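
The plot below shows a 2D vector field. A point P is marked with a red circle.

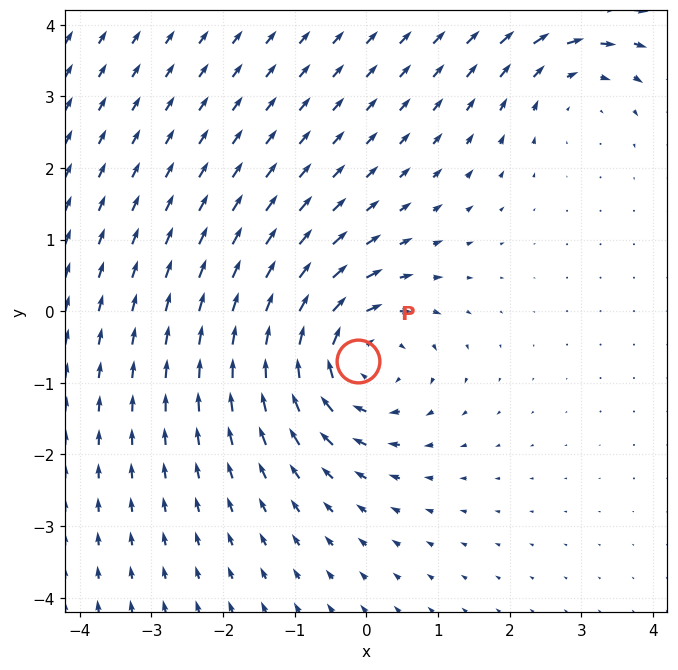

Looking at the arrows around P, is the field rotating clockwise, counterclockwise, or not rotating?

clockwise

Near P at (-0.1, -0.7) the arrows circulate clockwise. The curl (z-component) there is about -5; negative curl means clockwise rotation.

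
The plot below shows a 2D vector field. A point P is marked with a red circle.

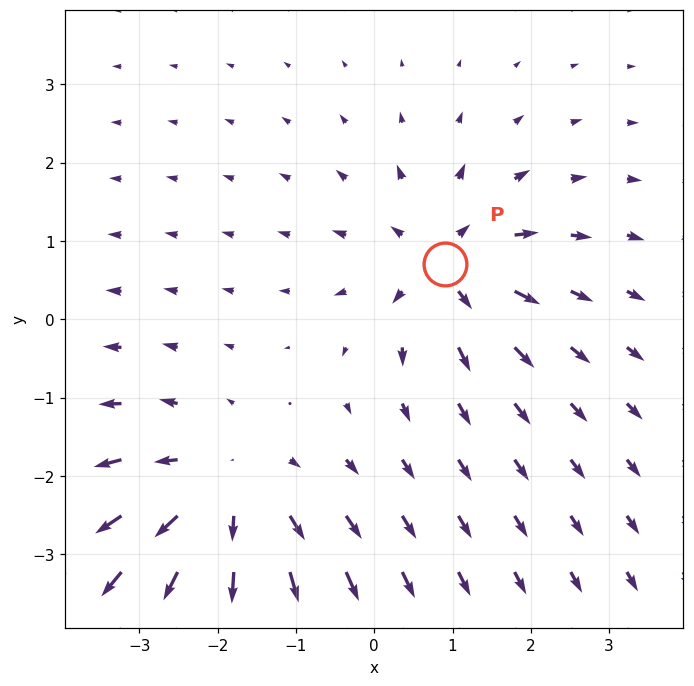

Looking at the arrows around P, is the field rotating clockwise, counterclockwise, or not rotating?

Near P at (0.9, 0.7) the arrows show no circulation. The curl there is ≈0.

not rotating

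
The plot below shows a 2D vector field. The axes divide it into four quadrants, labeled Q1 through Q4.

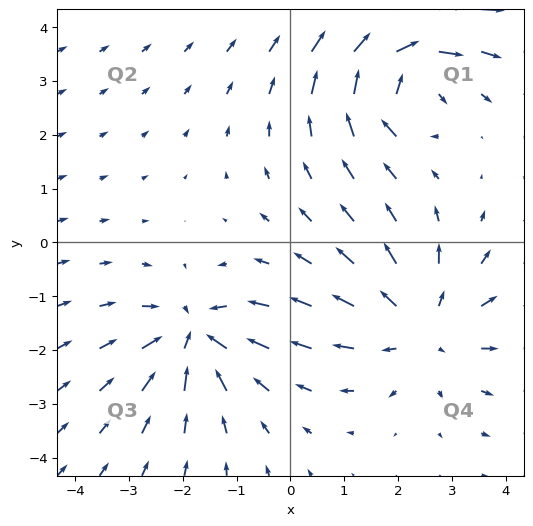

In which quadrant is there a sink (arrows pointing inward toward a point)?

The sink sits at approximately (-1.8, -1.7), which lies in quadrant Q3. The divergence there is about -4, negative as expected for a sink.

Q3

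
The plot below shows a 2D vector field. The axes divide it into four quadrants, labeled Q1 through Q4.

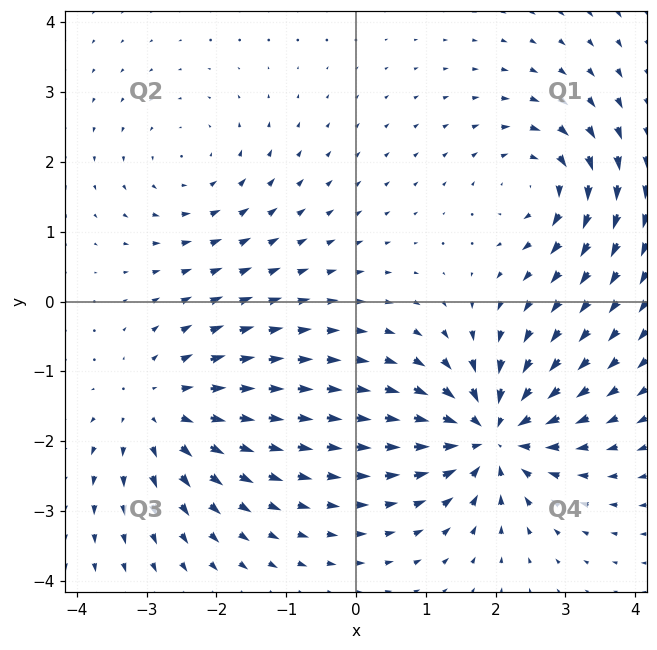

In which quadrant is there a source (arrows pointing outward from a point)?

The source sits at approximately (-2.8, -1.6), which lies in quadrant Q3. The divergence there is about +4, positive as expected for a source.

Q3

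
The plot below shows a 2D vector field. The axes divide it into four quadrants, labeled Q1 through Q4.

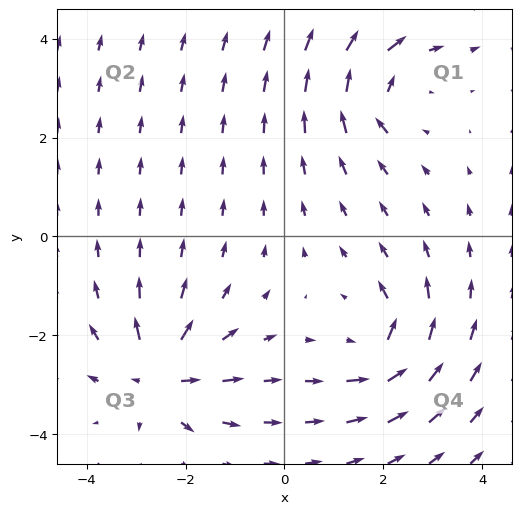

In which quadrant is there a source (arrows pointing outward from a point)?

The source sits at approximately (-2.5, -2.8), which lies in quadrant Q3. The divergence there is about +4, positive as expected for a source.

Q3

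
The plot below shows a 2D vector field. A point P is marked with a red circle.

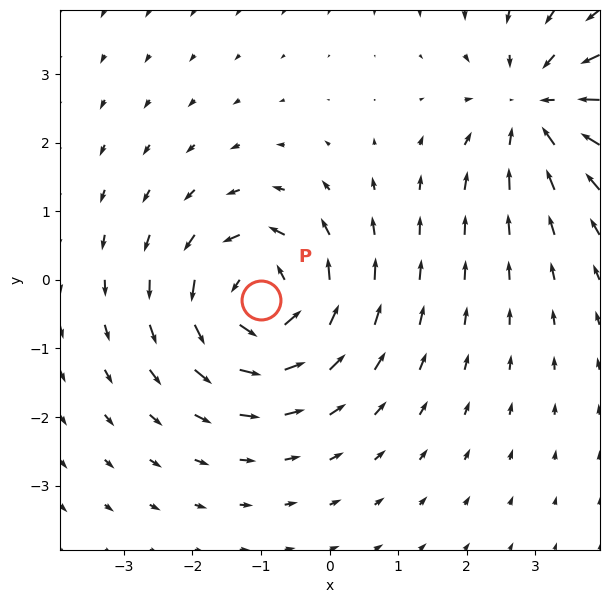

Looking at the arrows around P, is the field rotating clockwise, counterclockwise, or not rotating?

Near P at (-1.0, -0.3) the arrows circulate counterclockwise. The curl (z-component) there is about +6; positive curl means counterclockwise rotation.

counterclockwise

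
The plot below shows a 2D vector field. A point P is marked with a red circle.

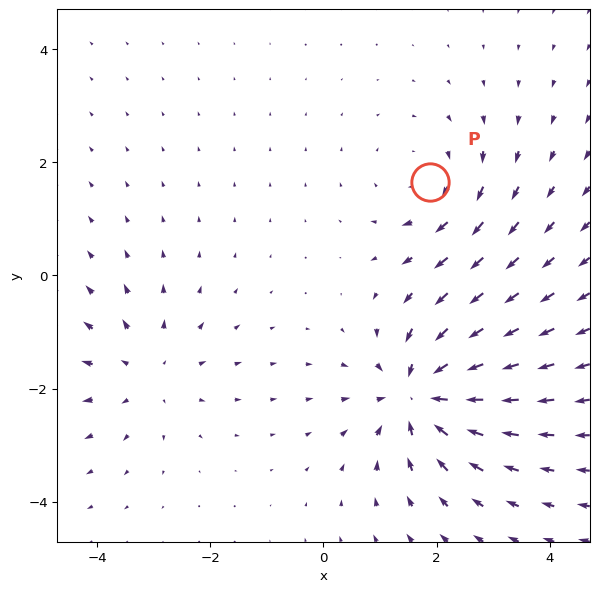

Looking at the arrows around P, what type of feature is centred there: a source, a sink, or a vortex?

vortex

At P (1.9, 1.6) the arrows circulate clockwise. Divergence ≈0, curl about -3 — near-zero divergence with nonzero curl is a vortex.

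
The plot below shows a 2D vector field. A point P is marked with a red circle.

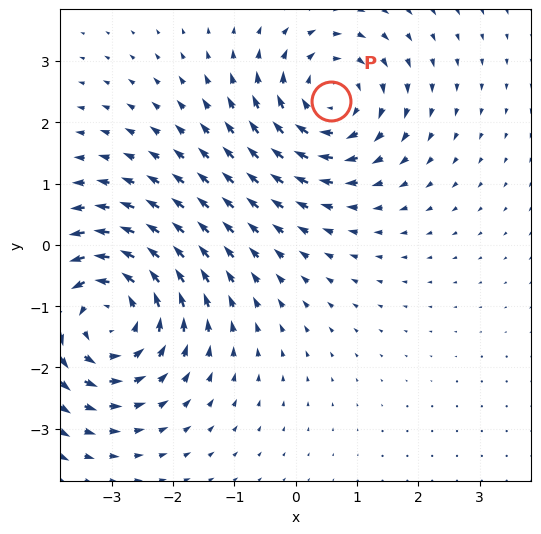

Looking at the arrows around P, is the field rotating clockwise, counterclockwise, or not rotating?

clockwise

Near P at (0.6, 2.3) the arrows circulate clockwise. The curl (z-component) there is about -4; negative curl means clockwise rotation.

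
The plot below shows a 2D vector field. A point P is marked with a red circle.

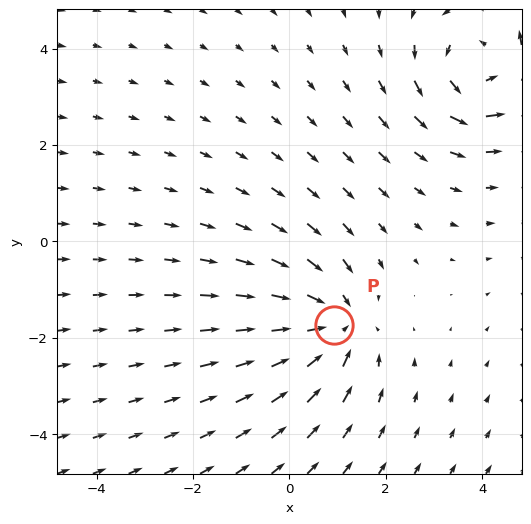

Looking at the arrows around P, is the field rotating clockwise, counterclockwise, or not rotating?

not rotating

Near P at (0.9, -1.7) the arrows show no circulation. The curl there is ≈0.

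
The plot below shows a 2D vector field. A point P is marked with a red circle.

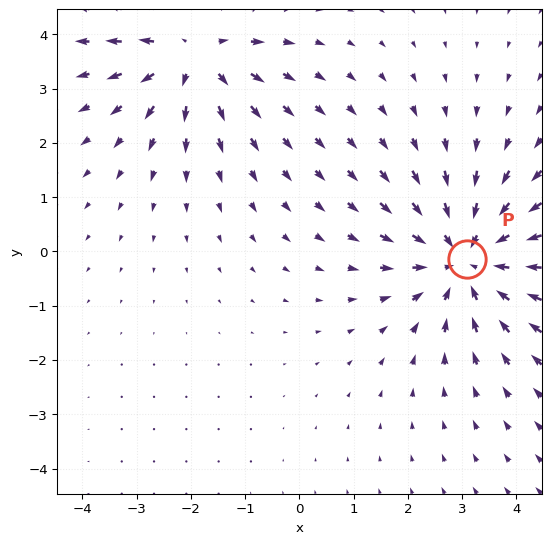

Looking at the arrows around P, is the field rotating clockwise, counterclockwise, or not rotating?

Near P at (3.1, -0.1) the arrows show no circulation. The curl there is ≈0.

not rotating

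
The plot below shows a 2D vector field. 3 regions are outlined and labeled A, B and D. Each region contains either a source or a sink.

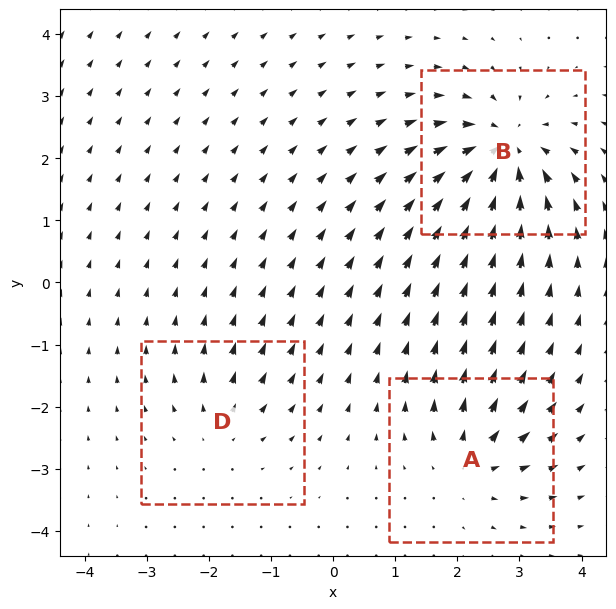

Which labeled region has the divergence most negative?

B

Divergence at each region's feature centre — A: about +4, B: about -6, D: about +3. Region B is most negative.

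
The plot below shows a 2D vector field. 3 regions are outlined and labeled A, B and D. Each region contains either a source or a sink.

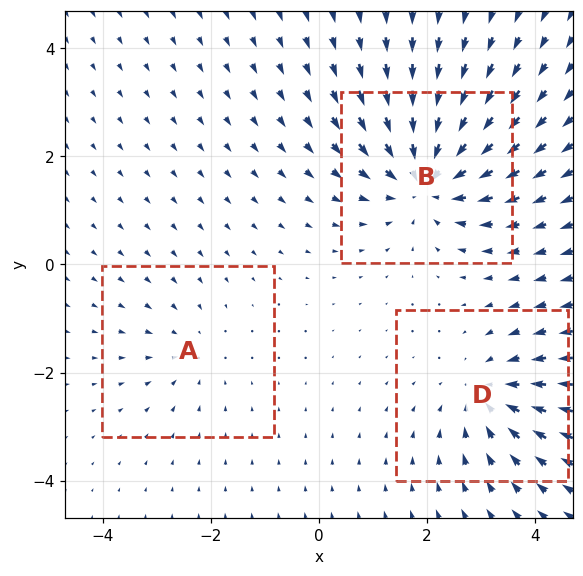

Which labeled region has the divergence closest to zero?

Divergence at each region's feature centre — A: about -2, B: about -5, D: about -3. Region A is closest to zero.

A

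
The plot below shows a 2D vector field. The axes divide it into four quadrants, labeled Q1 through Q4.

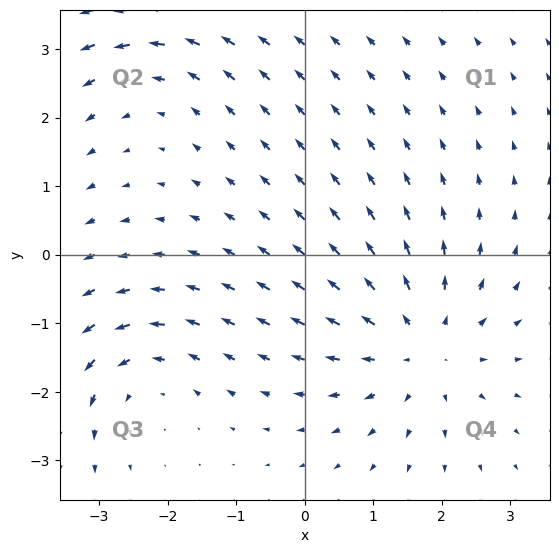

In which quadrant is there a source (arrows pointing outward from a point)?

Q4

The source sits at approximately (1.7, -1.3), which lies in quadrant Q4. The divergence there is about +4, positive as expected for a source.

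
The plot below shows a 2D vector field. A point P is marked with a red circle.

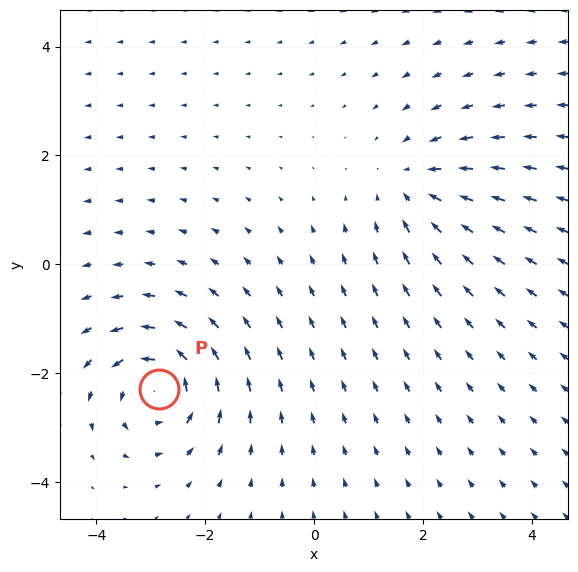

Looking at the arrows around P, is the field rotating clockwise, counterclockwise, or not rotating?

Near P at (-2.9, -2.3) the arrows circulate counterclockwise. The curl (z-component) there is about +6; positive curl means counterclockwise rotation.

counterclockwise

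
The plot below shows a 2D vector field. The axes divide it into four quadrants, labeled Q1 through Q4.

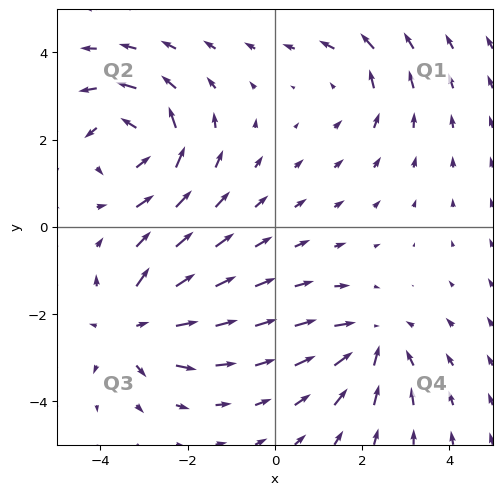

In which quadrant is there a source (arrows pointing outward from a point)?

The source sits at approximately (-3.3, -2.3), which lies in quadrant Q3. The divergence there is about +4, positive as expected for a source.

Q3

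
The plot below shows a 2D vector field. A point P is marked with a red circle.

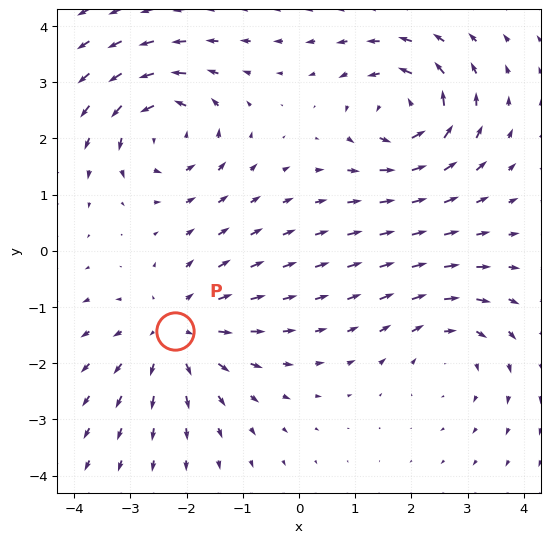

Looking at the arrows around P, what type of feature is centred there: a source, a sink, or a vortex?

source

At P (-2.2, -1.4) the arrows spread outward. Divergence about +3, curl ≈0 — positive divergence with near-zero curl is a source.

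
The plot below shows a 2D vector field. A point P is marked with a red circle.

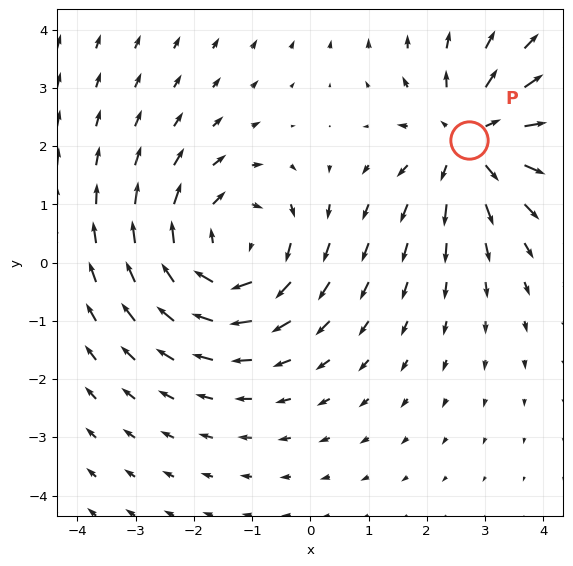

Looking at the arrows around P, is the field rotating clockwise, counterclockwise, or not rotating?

not rotating

Near P at (2.7, 2.1) the arrows show no circulation. The curl there is ≈0.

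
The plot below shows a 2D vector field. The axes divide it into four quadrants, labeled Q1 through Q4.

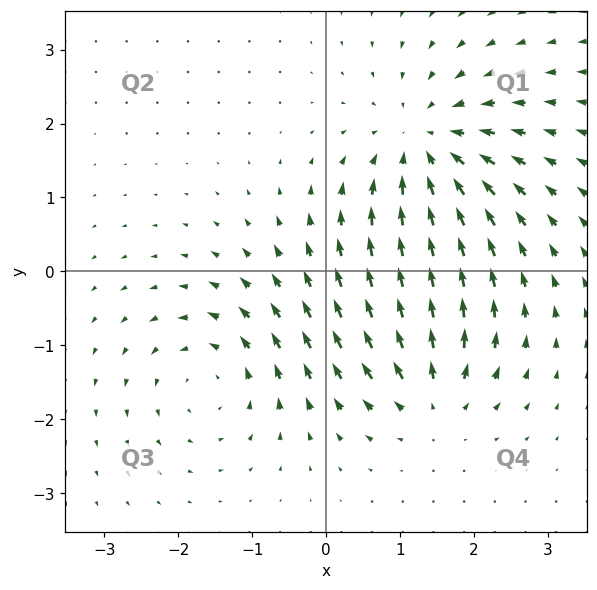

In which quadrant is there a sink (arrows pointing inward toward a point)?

The sink sits at approximately (1.4, 1.7), which lies in quadrant Q1. The divergence there is about -5, negative as expected for a sink.

Q1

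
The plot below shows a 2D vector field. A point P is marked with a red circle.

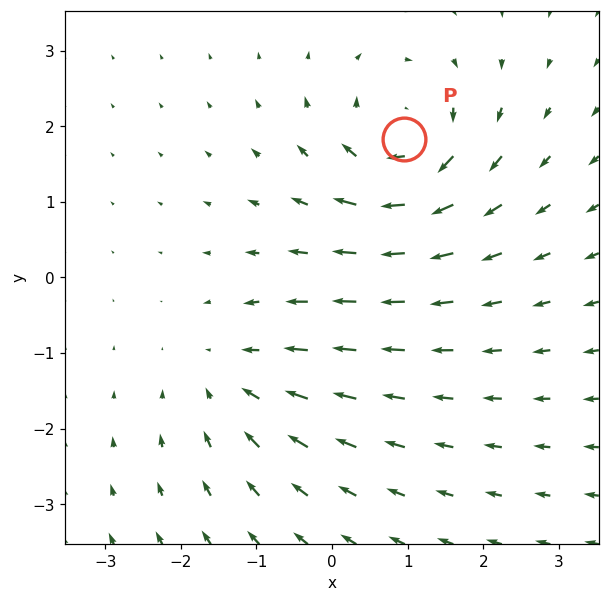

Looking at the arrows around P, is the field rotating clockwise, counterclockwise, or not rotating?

Near P at (1.0, 1.8) the arrows circulate clockwise. The curl (z-component) there is about -4; negative curl means clockwise rotation.

clockwise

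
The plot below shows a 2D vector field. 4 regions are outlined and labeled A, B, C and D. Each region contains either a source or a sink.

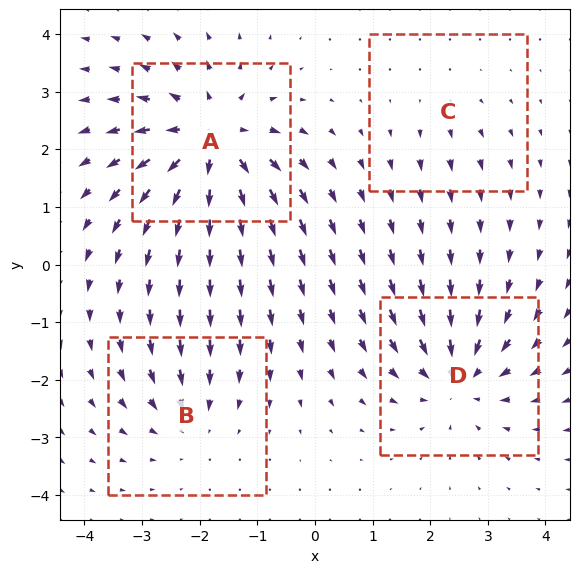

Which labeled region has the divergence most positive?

A

Divergence at each region's feature centre — A: about +7, B: about -3, C: about +2, D: about -5. Region A is most positive.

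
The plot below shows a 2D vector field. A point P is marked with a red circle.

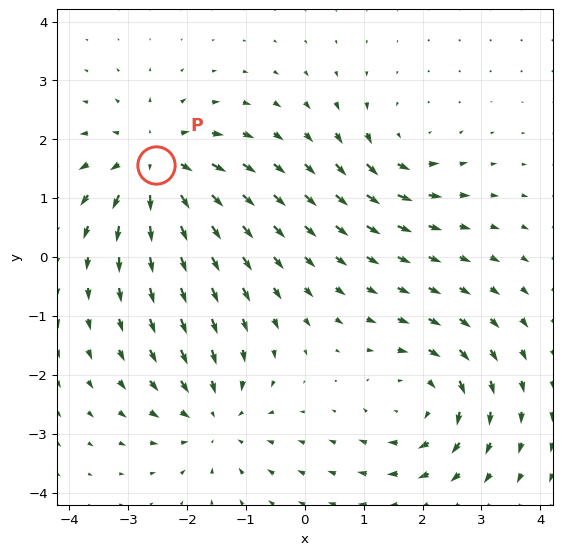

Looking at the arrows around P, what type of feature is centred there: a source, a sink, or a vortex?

source

At P (-2.5, 1.6) the arrows spread outward. Divergence about +6, curl ≈0 — positive divergence with near-zero curl is a source.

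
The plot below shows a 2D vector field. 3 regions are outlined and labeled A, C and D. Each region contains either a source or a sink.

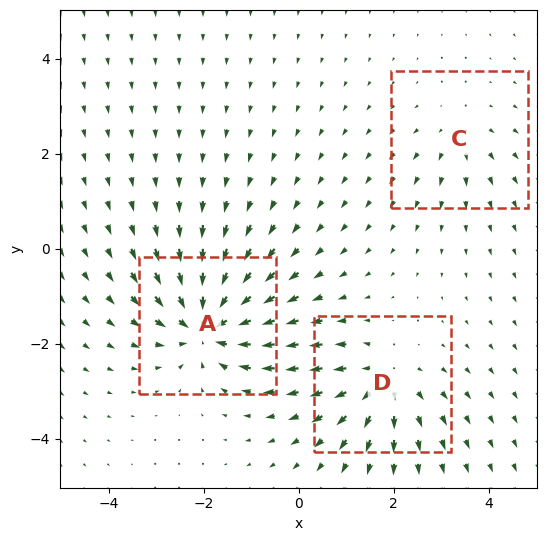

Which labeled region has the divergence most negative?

A

Divergence at each region's feature centre — A: about -6, C: about +2, D: about +4. Region A is most negative.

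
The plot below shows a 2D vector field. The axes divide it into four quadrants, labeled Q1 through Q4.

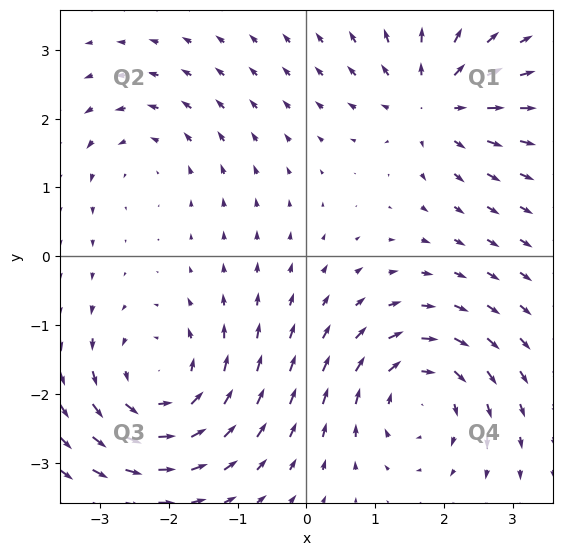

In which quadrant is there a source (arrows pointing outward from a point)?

Q1

The source sits at approximately (1.9, 2.2), which lies in quadrant Q1. The divergence there is about +5, positive as expected for a source.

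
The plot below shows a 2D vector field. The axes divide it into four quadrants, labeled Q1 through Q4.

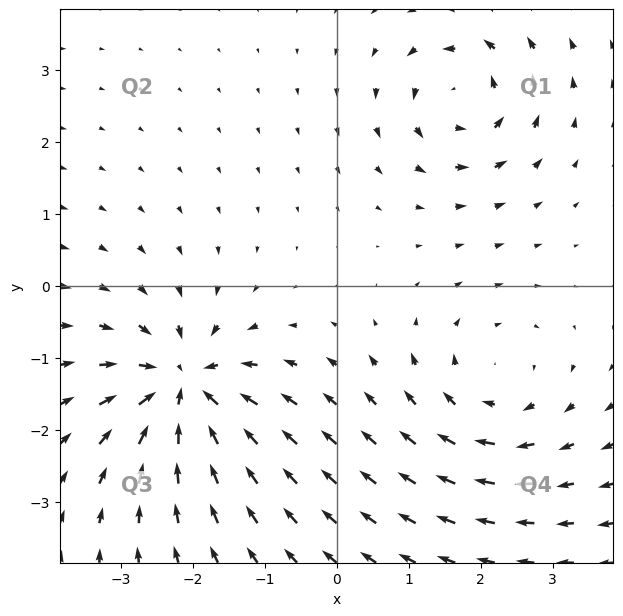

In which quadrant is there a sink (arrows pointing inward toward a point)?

Q3

The sink sits at approximately (-2.1, -1.4), which lies in quadrant Q3. The divergence there is about -5, negative as expected for a sink.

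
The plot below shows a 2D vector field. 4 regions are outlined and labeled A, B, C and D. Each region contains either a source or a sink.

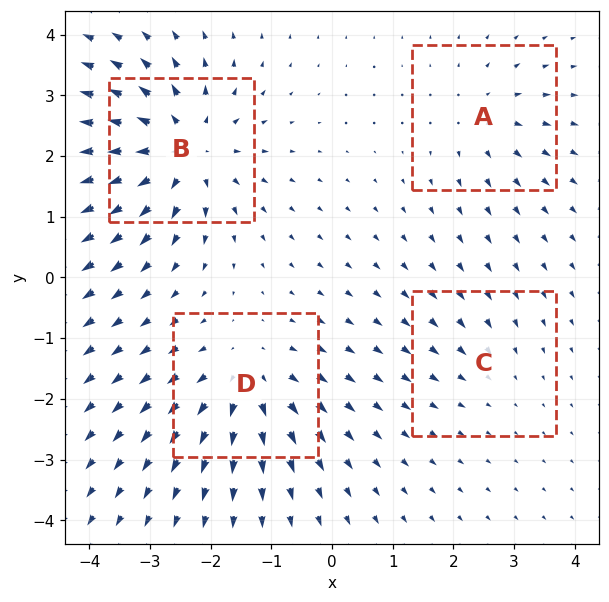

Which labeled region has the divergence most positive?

B

Divergence at each region's feature centre — A: about +4, B: about +8, C: about -2, D: about +5. Region B is most positive.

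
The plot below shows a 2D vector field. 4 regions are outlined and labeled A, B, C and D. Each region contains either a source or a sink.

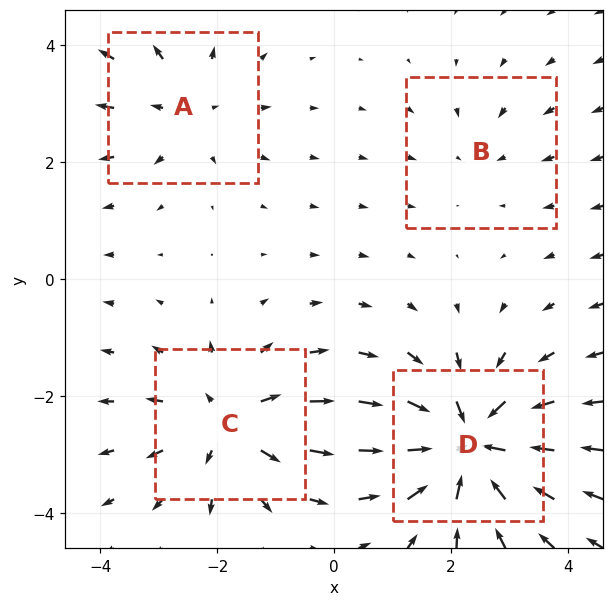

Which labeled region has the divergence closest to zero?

B

Divergence at each region's feature centre — A: about +3, B: about -2, C: about +4, D: about -6. Region B is closest to zero.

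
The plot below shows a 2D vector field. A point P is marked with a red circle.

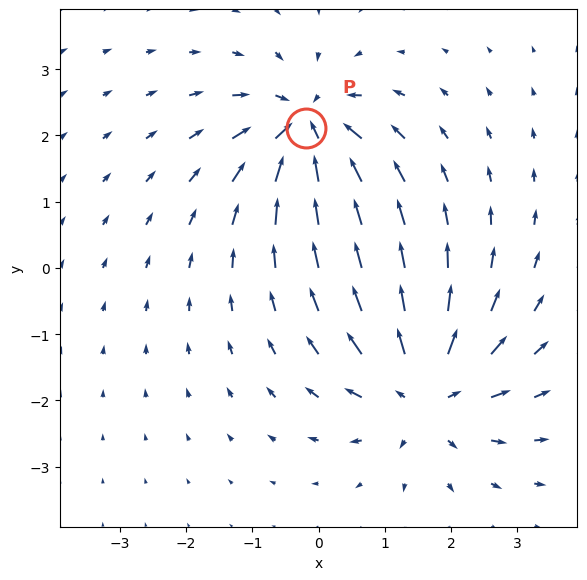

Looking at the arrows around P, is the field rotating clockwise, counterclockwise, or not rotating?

not rotating

Near P at (-0.2, 2.1) the arrows show no circulation. The curl there is ≈0.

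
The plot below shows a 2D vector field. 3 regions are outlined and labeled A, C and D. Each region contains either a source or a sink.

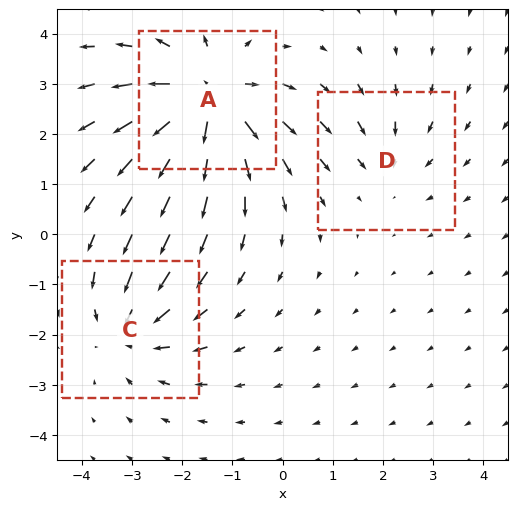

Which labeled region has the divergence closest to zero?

Divergence at each region's feature centre — A: about +5, C: about -3, D: about -2. Region D is closest to zero.

D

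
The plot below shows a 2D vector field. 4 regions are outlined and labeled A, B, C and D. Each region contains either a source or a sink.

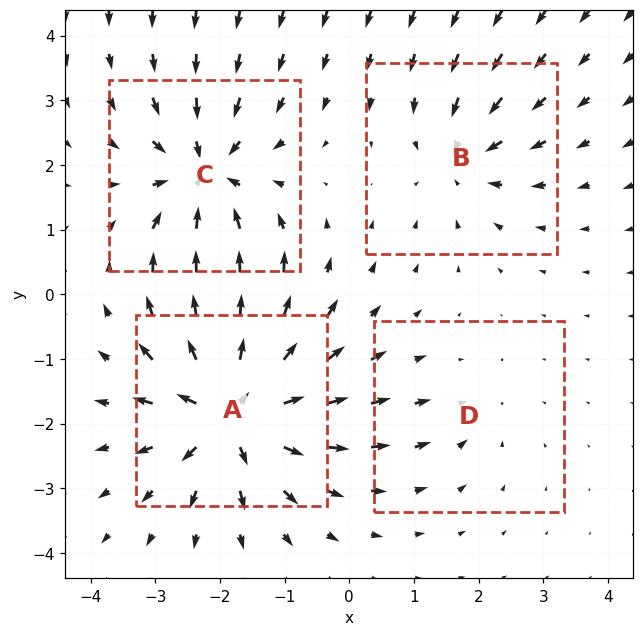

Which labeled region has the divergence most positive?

A

Divergence at each region's feature centre — A: about +8, B: about -4, C: about -6, D: about -2. Region A is most positive.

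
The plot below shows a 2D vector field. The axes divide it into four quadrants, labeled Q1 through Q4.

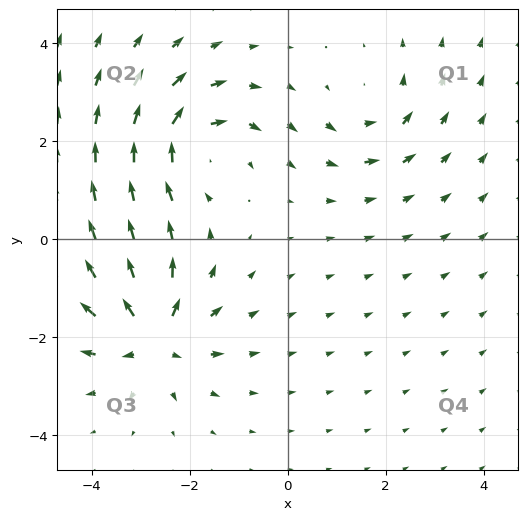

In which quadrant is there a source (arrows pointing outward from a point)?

The source sits at approximately (-2.7, -2.0), which lies in quadrant Q3. The divergence there is about +6, positive as expected for a source.

Q3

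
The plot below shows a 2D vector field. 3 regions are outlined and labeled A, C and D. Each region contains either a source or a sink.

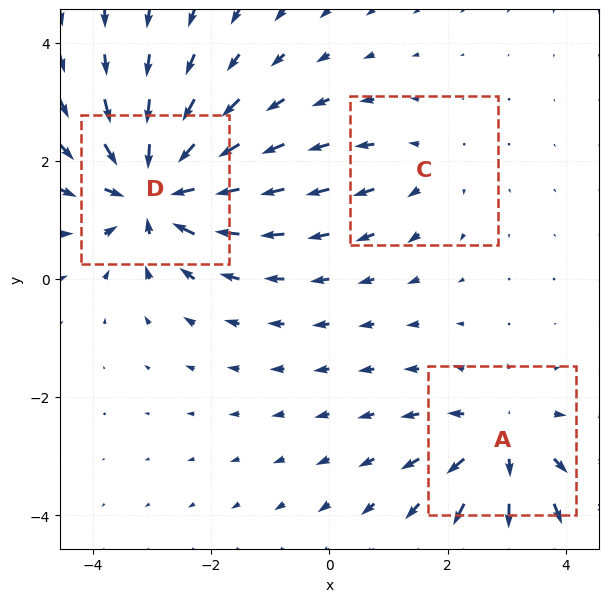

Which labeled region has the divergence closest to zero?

Divergence at each region's feature centre — A: about +4, C: about +2, D: about -6. Region C is closest to zero.

C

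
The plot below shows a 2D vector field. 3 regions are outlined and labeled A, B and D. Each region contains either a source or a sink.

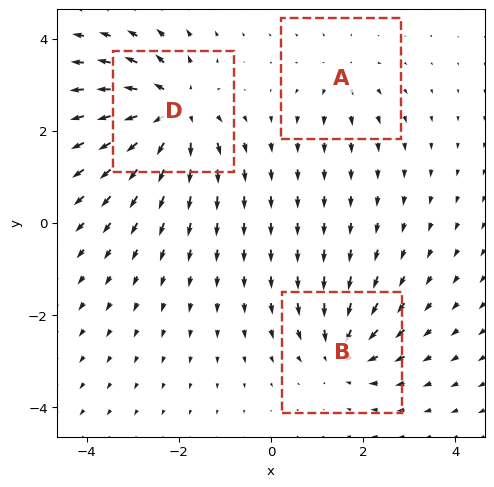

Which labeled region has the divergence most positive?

Divergence at each region's feature centre — A: about +2, B: about -3, D: about +5. Region D is most positive.

D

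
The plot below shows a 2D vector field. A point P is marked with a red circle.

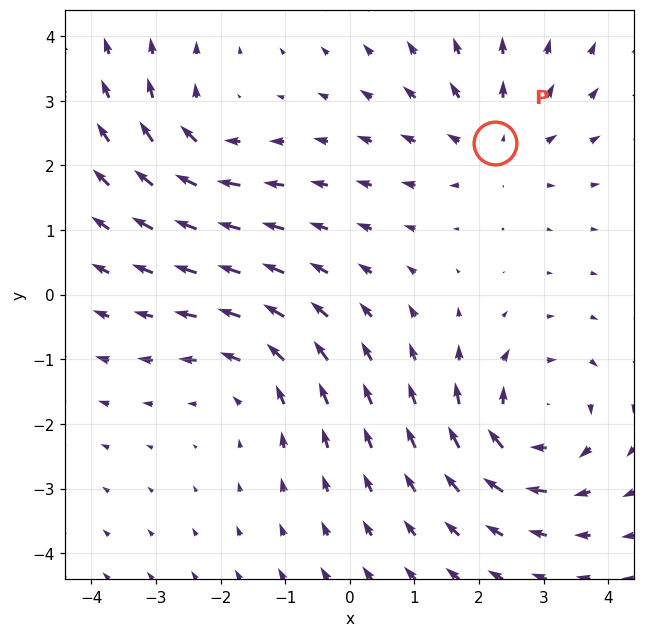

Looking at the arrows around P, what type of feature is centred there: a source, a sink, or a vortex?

At P (2.2, 2.3) the arrows spread outward. Divergence about +3, curl ≈0 — positive divergence with near-zero curl is a source.

source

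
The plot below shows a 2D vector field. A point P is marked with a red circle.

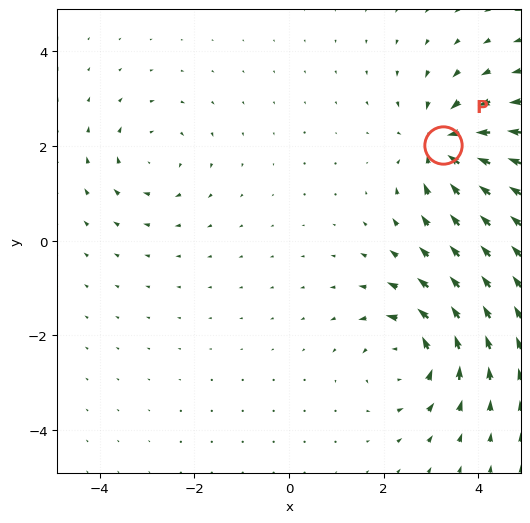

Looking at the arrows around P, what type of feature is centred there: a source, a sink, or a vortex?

At P (3.3, 2.0) the arrows converge inward. Divergence about -5, curl ≈0 — negative divergence with near-zero curl is a sink.

sink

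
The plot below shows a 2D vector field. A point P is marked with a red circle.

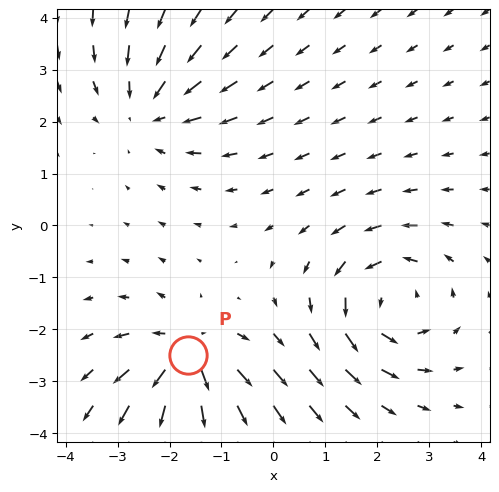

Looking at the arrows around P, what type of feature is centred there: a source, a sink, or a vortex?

source

At P (-1.6, -2.5) the arrows spread outward. Divergence about +5, curl ≈0 — positive divergence with near-zero curl is a source.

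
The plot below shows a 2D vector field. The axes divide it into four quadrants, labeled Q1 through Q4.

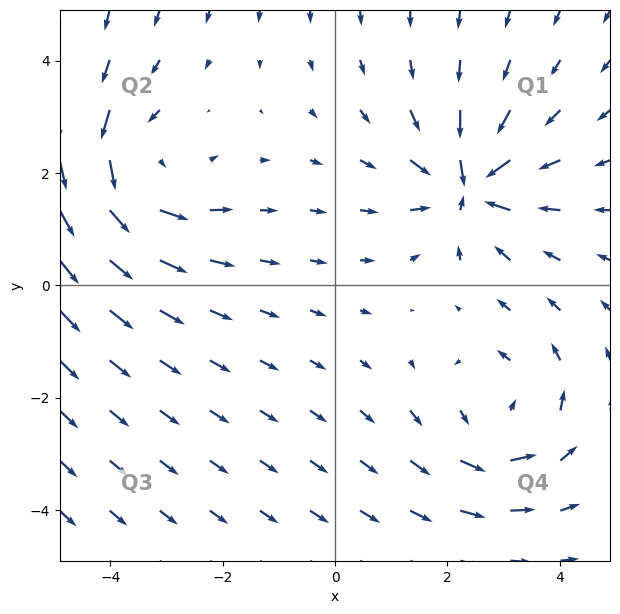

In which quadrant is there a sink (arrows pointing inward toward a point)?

The sink sits at approximately (2.4, 1.8), which lies in quadrant Q1. The divergence there is about -6, negative as expected for a sink.

Q1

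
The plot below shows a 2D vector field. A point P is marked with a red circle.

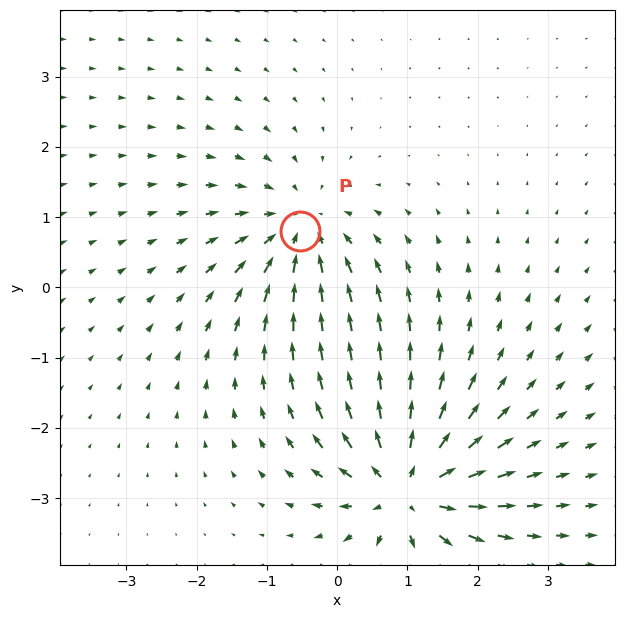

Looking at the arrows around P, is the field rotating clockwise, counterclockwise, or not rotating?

Near P at (-0.5, 0.8) the arrows show no circulation. The curl there is ≈0.

not rotating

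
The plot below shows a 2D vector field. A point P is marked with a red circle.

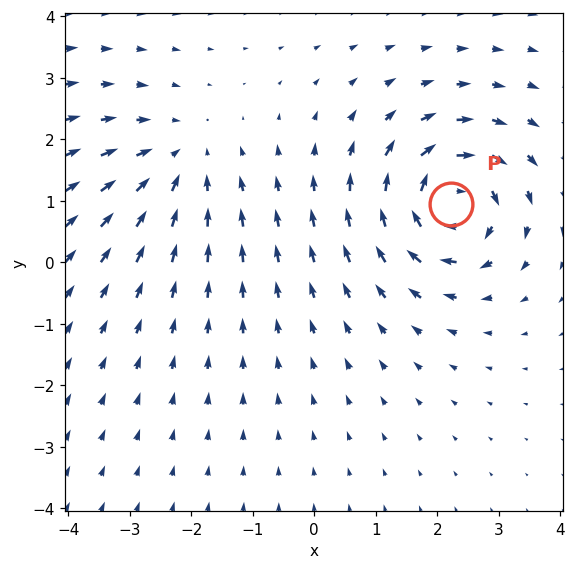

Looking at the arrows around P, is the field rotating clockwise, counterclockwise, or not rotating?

clockwise

Near P at (2.2, 0.9) the arrows circulate clockwise. The curl (z-component) there is about -7; negative curl means clockwise rotation.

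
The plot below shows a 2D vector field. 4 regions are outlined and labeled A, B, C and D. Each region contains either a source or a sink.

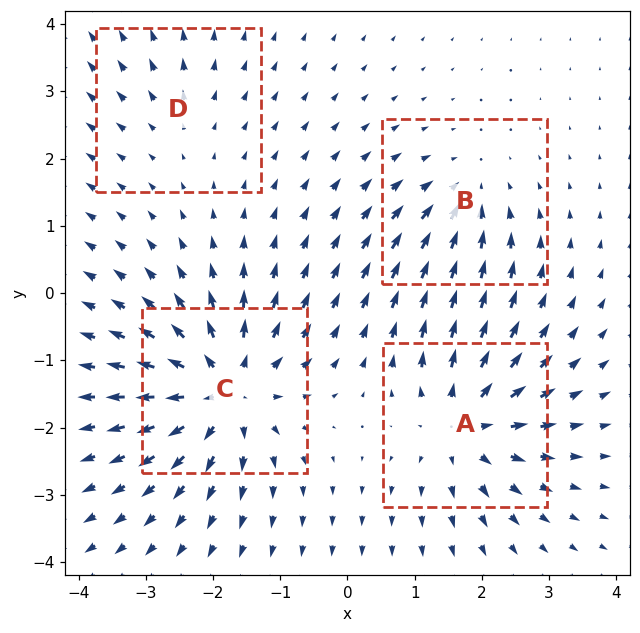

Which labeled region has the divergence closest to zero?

Divergence at each region's feature centre — A: about +6, B: about -4, C: about +8, D: about +2. Region D is closest to zero.

D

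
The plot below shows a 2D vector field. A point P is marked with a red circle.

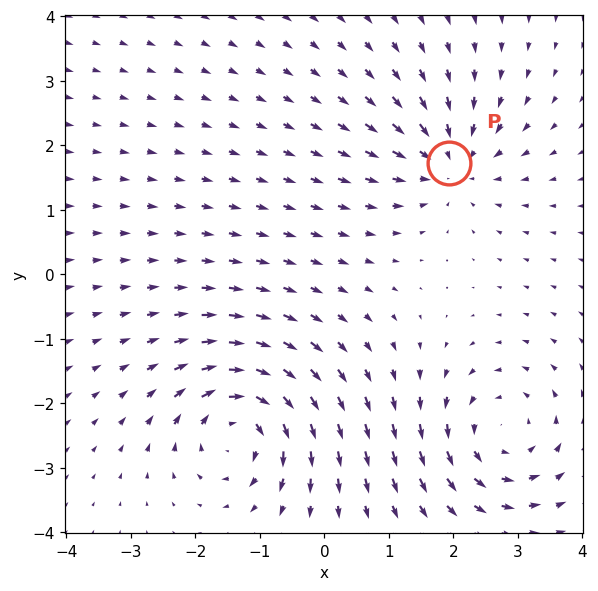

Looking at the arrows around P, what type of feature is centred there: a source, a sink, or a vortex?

sink

At P (1.9, 1.7) the arrows converge inward. Divergence about -5, curl ≈0 — negative divergence with near-zero curl is a sink.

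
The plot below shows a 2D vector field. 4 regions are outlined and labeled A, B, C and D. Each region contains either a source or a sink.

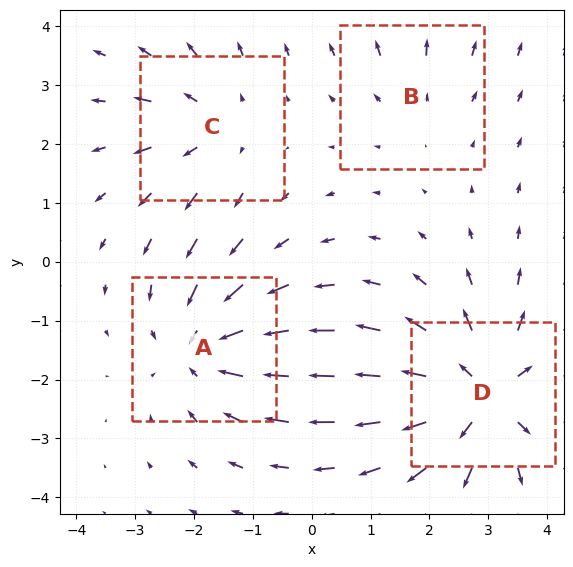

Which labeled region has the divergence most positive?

Divergence at each region's feature centre — A: about -5, B: about +2, C: about +3, D: about +6. Region D is most positive.

D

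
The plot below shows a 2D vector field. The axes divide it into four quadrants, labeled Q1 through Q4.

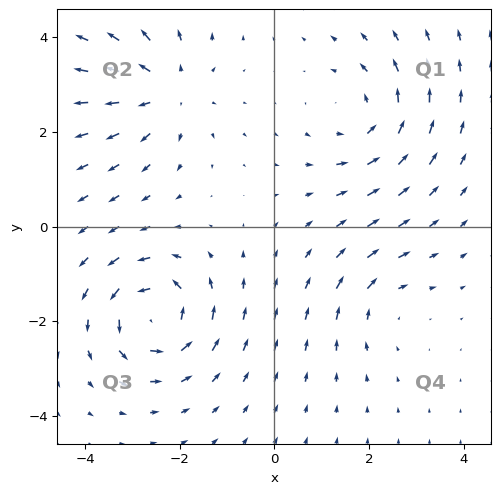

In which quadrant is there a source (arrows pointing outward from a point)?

Q2

The source sits at approximately (-2.3, 2.9), which lies in quadrant Q2. The divergence there is about +4, positive as expected for a source.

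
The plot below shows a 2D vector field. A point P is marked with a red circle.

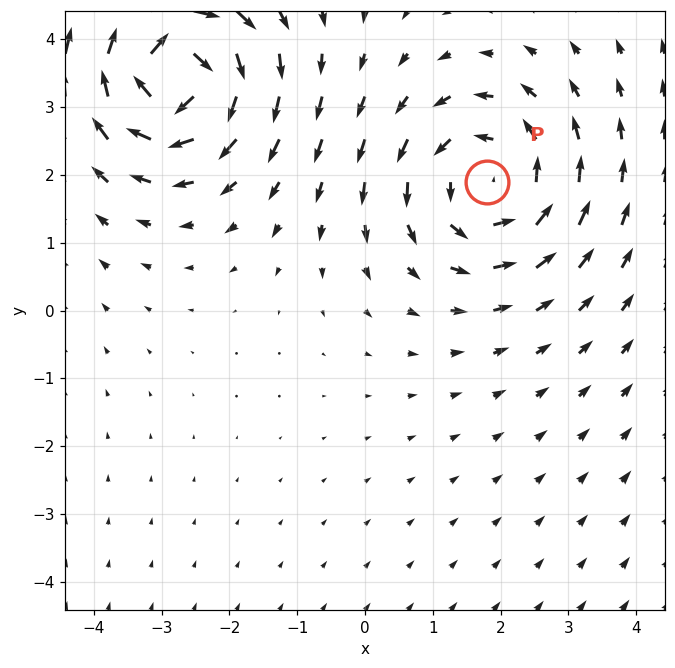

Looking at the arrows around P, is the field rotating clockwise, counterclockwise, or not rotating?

counterclockwise

Near P at (1.8, 1.9) the arrows circulate counterclockwise. The curl (z-component) there is about +4; positive curl means counterclockwise rotation.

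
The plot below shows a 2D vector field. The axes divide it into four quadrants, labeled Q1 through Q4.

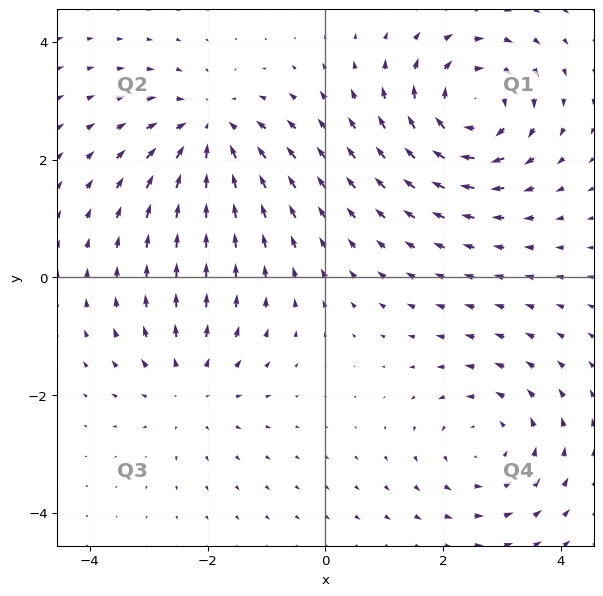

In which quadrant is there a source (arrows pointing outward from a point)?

The source sits at approximately (-2.3, -1.9), which lies in quadrant Q3. The divergence there is about +2, positive as expected for a source.

Q3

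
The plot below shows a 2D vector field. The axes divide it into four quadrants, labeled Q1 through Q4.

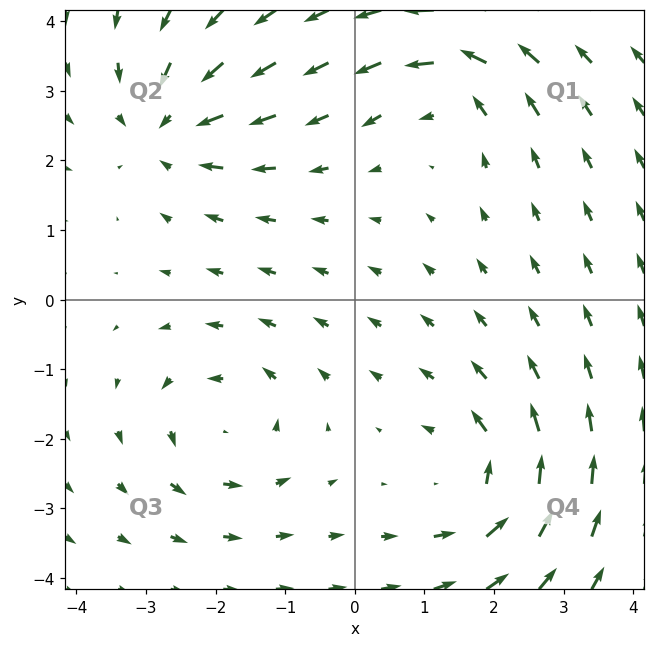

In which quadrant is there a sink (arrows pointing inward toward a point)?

The sink sits at approximately (-2.7, 2.5), which lies in quadrant Q2. The divergence there is about -5, negative as expected for a sink.

Q2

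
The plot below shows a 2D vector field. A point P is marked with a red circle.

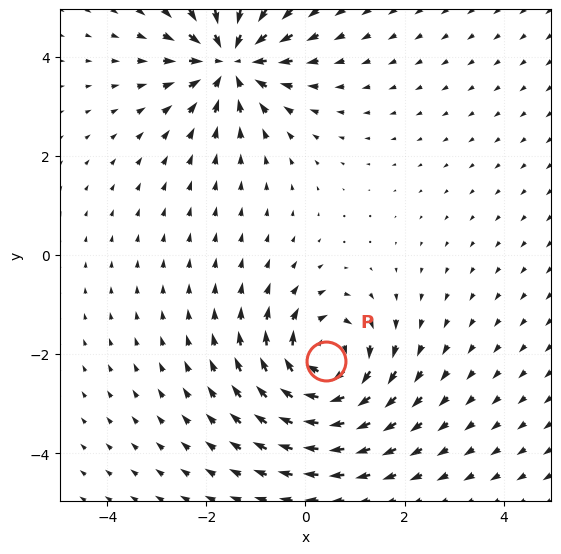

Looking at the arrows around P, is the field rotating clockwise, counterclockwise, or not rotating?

Near P at (0.4, -2.1) the arrows circulate clockwise. The curl (z-component) there is about -4; negative curl means clockwise rotation.

clockwise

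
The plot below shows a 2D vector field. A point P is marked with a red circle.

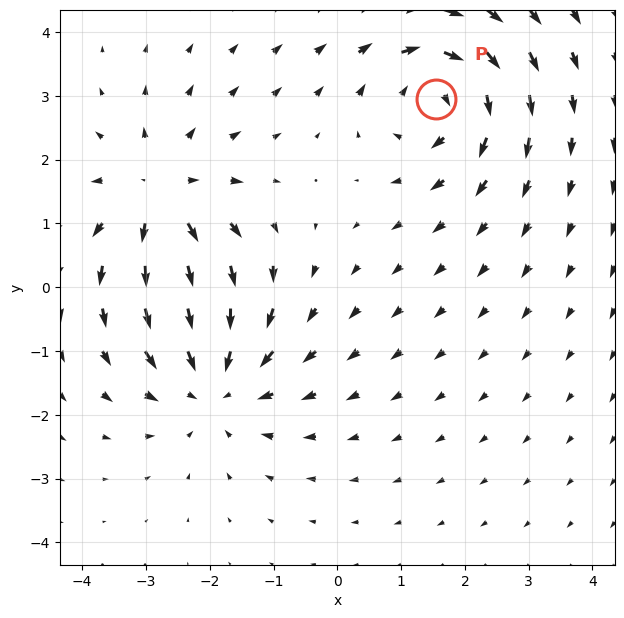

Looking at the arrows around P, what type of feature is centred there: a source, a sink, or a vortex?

vortex

At P (1.5, 3.0) the arrows circulate clockwise. Divergence ≈0, curl about -5 — near-zero divergence with nonzero curl is a vortex.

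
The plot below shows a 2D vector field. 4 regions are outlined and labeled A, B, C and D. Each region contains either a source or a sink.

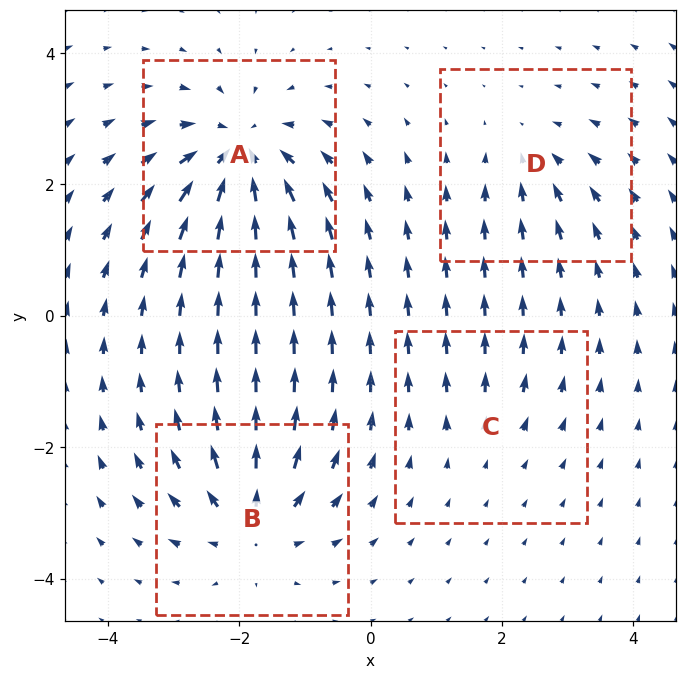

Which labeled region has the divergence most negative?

Divergence at each region's feature centre — A: about -7, B: about +6, C: about +2, D: about -3. Region A is most negative.

A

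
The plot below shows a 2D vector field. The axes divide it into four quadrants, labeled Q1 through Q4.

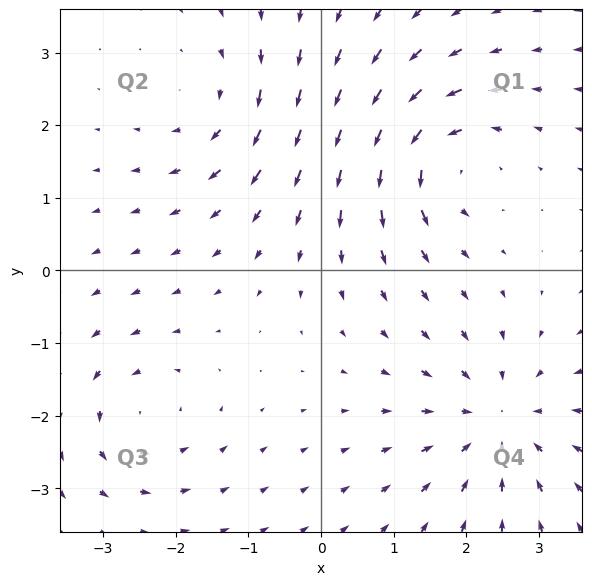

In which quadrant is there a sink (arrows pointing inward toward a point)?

Q4

The sink sits at approximately (2.4, -2.1), which lies in quadrant Q4. The divergence there is about -4, negative as expected for a sink.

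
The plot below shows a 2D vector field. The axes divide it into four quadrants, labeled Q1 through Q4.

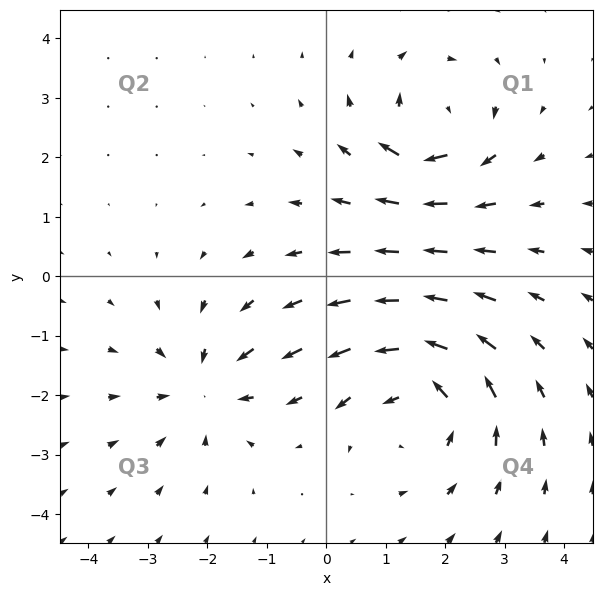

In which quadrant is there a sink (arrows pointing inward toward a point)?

The sink sits at approximately (-2.0, -1.9), which lies in quadrant Q3. The divergence there is about -3, negative as expected for a sink.

Q3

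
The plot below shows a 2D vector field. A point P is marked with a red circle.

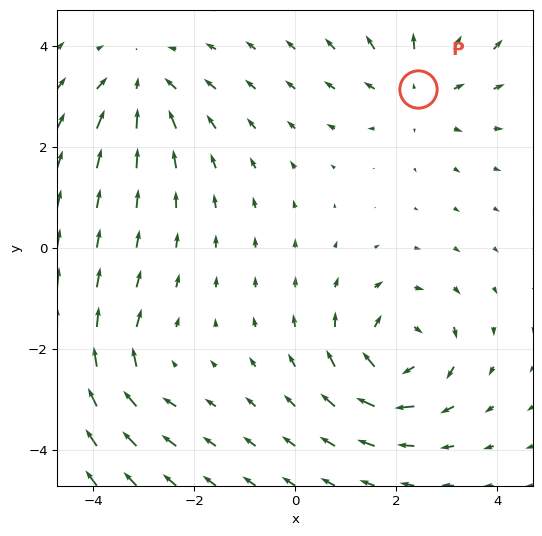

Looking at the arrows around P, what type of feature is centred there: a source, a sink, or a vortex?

At P (2.4, 3.1) the arrows spread outward. Divergence about +3, curl ≈0 — positive divergence with near-zero curl is a source.

source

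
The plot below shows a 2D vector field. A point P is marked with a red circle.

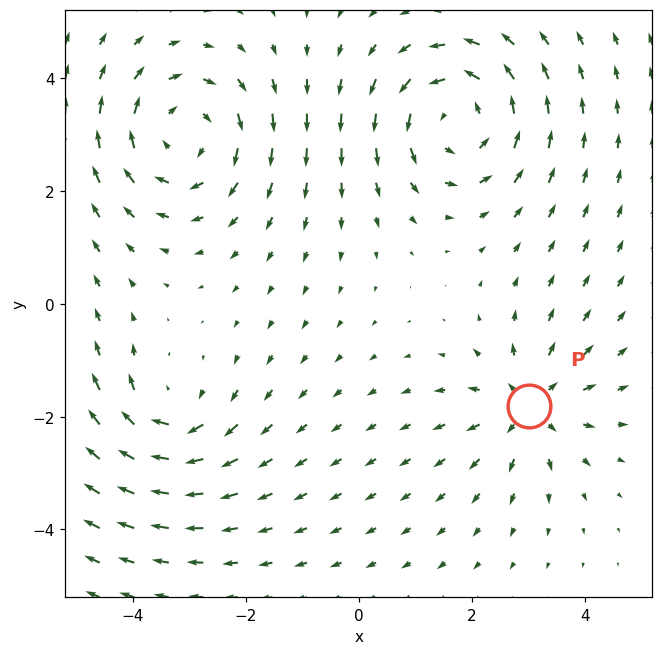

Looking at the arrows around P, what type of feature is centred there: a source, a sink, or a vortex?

source

At P (3.0, -1.8) the arrows spread outward. Divergence about +3, curl ≈0 — positive divergence with near-zero curl is a source.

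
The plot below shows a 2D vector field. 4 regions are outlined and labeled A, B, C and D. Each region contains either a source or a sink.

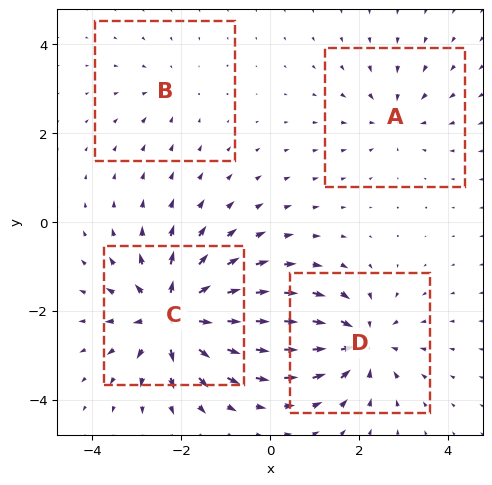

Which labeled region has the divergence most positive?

C

Divergence at each region's feature centre — A: about -3, B: about -2, C: about +8, D: about -6. Region C is most positive.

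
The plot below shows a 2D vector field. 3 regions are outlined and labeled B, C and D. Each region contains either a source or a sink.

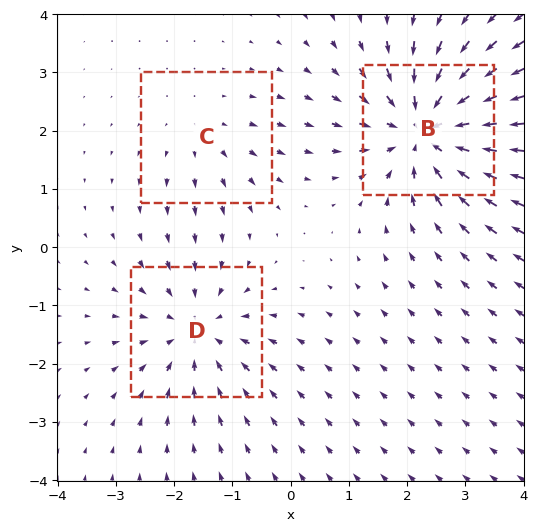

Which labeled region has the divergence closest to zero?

C

Divergence at each region's feature centre — B: about -5, C: about +2, D: about -3. Region C is closest to zero.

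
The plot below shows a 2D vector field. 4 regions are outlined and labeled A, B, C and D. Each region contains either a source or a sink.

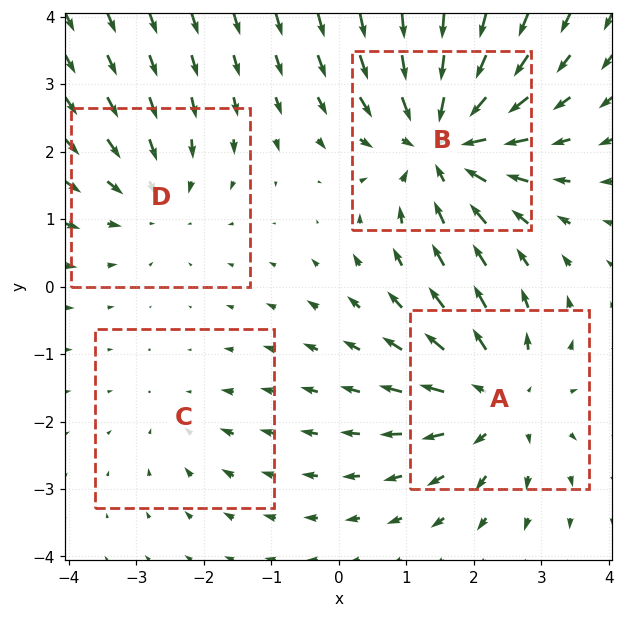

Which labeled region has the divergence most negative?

Divergence at each region's feature centre — A: about +5, B: about -6, C: about -2, D: about -3. Region B is most negative.

B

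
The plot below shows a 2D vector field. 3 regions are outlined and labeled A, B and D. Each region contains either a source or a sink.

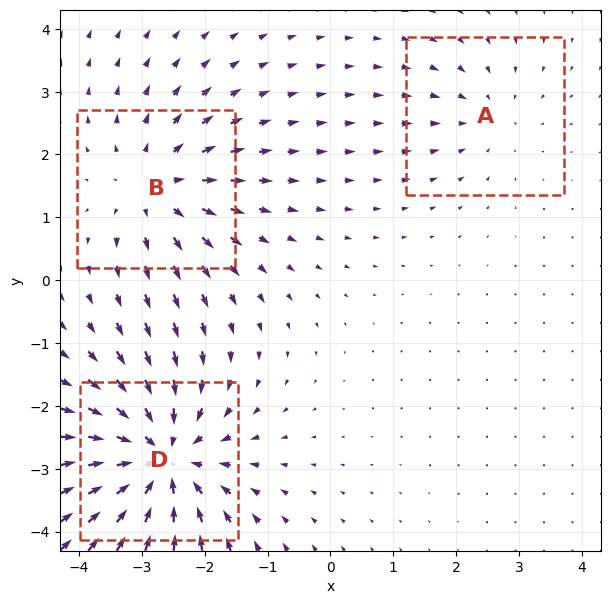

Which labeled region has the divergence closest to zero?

Divergence at each region's feature centre — A: about -2, B: about +3, D: about -5. Region A is closest to zero.

A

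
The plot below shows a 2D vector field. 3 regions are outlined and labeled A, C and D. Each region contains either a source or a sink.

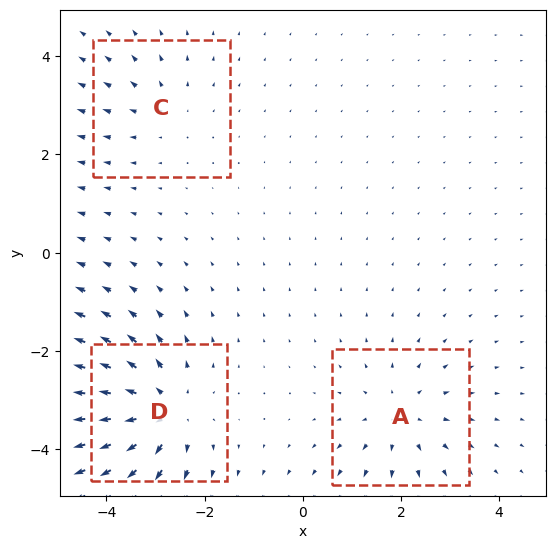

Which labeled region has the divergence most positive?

Divergence at each region's feature centre — A: about +3, C: about +2, D: about +5. Region D is most positive.

D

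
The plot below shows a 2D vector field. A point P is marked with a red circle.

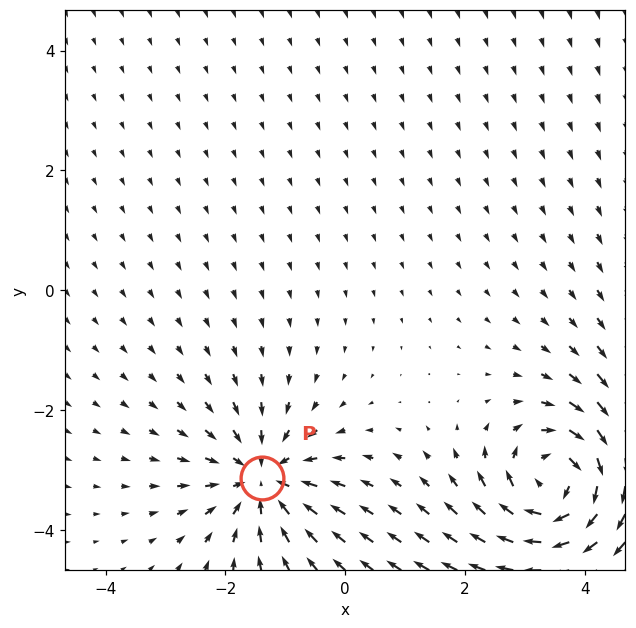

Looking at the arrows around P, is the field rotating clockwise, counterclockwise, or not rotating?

not rotating

Near P at (-1.4, -3.1) the arrows show no circulation. The curl there is ≈0.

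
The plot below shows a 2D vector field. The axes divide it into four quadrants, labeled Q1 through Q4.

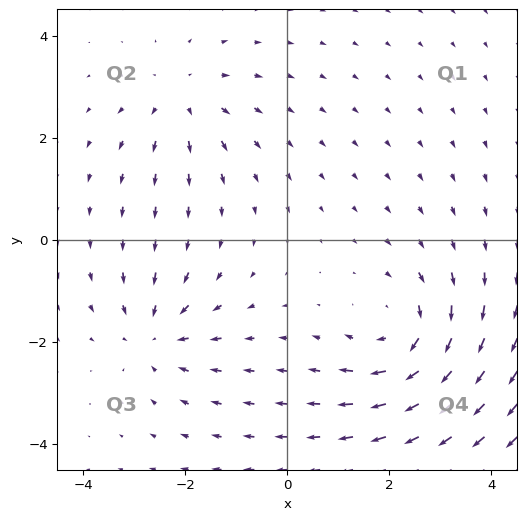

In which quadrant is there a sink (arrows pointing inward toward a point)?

Q3

The sink sits at approximately (-2.6, -1.9), which lies in quadrant Q3. The divergence there is about -4, negative as expected for a sink.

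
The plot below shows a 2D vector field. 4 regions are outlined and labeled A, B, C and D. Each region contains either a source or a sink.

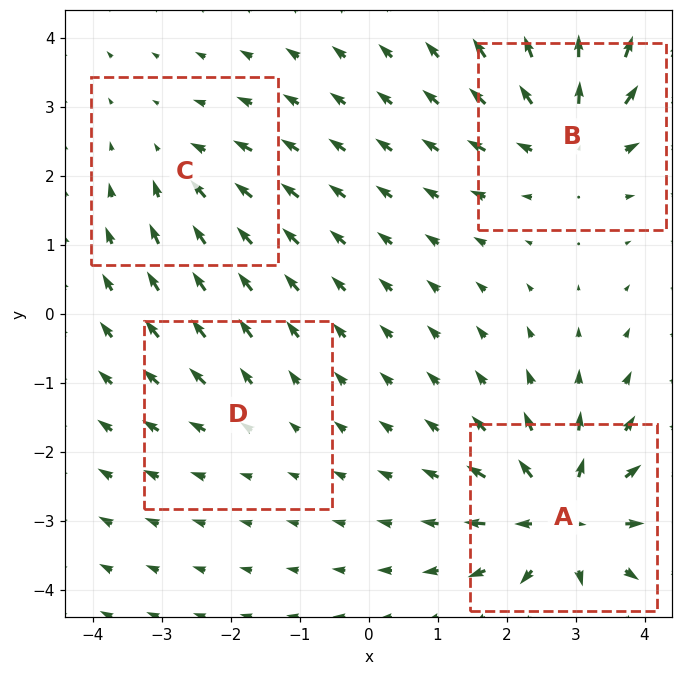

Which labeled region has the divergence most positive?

Divergence at each region's feature centre — A: about +8, B: about +6, C: about -3, D: about +2. Region A is most positive.

A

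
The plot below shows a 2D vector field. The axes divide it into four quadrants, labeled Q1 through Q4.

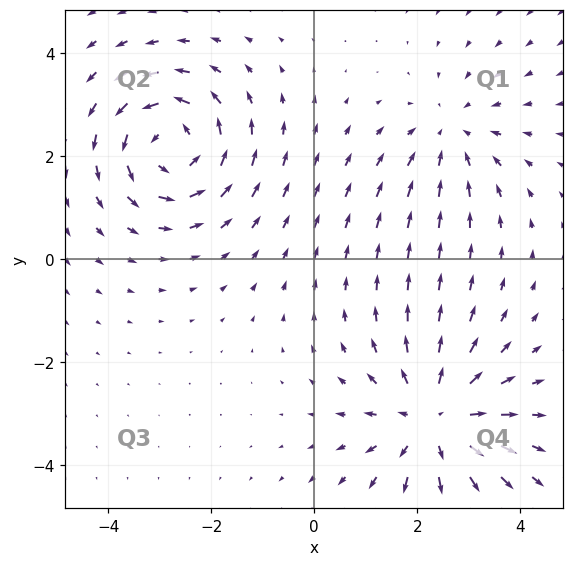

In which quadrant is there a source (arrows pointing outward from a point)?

Q4

The source sits at approximately (2.3, -3.1), which lies in quadrant Q4. The divergence there is about +4, positive as expected for a source.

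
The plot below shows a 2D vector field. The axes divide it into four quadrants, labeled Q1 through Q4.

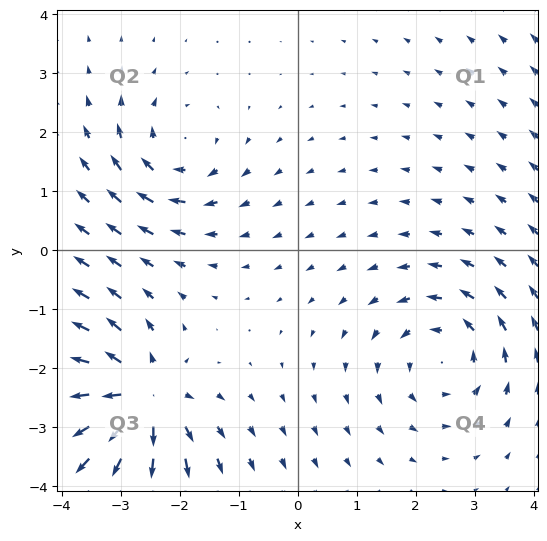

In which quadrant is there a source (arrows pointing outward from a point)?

The source sits at approximately (-2.7, -2.5), which lies in quadrant Q3. The divergence there is about +5, positive as expected for a source.

Q3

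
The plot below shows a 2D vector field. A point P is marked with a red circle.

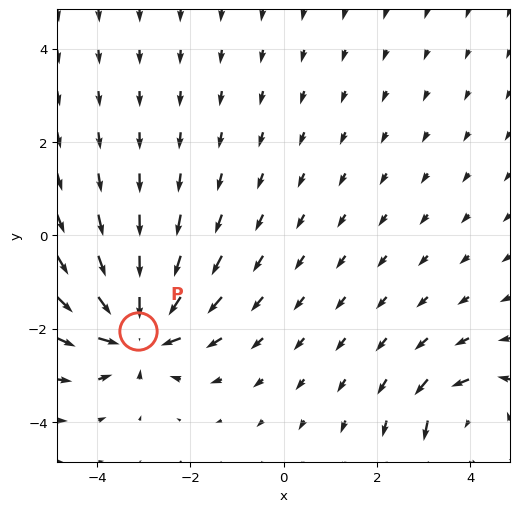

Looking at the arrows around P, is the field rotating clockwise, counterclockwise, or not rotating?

not rotating

Near P at (-3.1, -2.1) the arrows show no circulation. The curl there is ≈0.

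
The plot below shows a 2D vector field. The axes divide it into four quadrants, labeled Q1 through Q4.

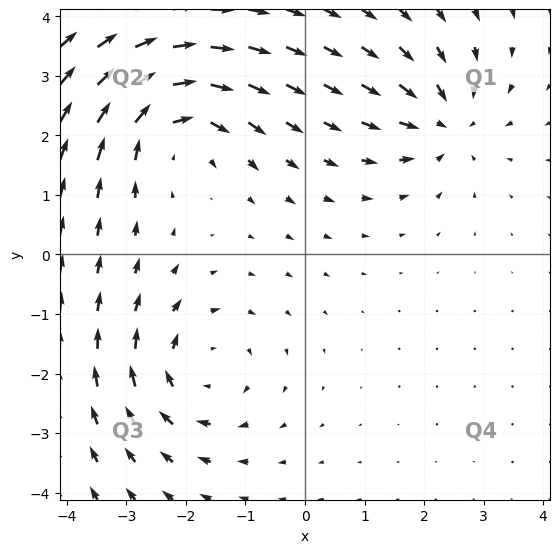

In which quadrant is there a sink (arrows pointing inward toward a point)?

Q1

The sink sits at approximately (2.4, 2.2), which lies in quadrant Q1. The divergence there is about -4, negative as expected for a sink.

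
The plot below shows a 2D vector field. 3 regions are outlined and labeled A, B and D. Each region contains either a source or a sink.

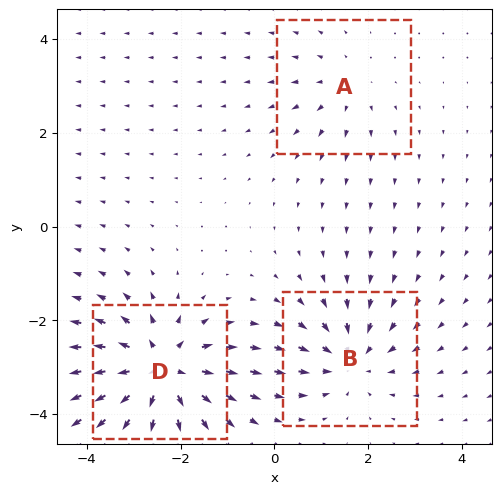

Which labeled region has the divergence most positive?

Divergence at each region's feature centre — A: about +2, B: about -4, D: about +6. Region D is most positive.

D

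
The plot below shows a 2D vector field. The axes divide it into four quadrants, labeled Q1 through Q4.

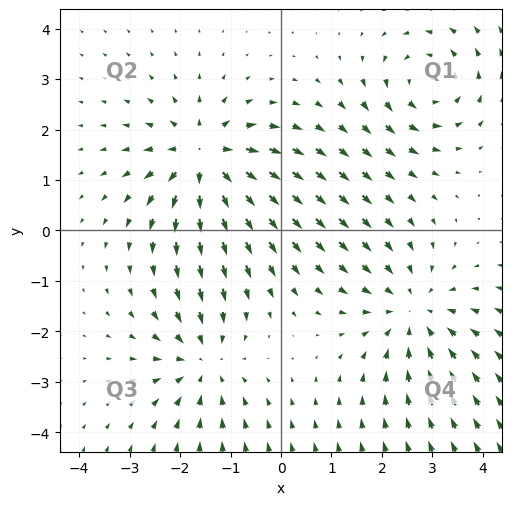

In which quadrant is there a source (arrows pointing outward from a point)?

Q2

The source sits at approximately (-1.5, 1.4), which lies in quadrant Q2. The divergence there is about +6, positive as expected for a source.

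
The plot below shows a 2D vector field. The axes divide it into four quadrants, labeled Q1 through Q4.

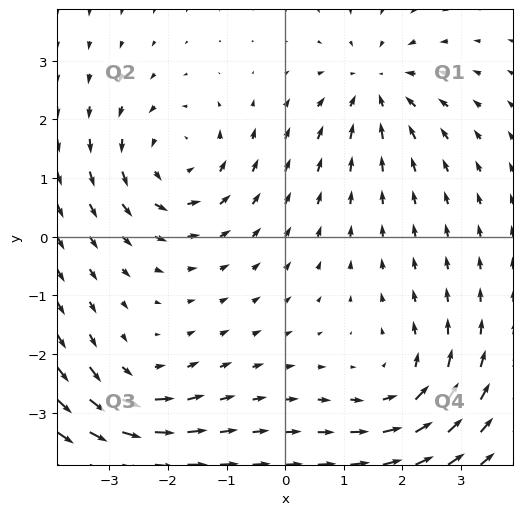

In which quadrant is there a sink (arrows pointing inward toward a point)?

The sink sits at approximately (1.5, 2.6), which lies in quadrant Q1. The divergence there is about -4, negative as expected for a sink.

Q1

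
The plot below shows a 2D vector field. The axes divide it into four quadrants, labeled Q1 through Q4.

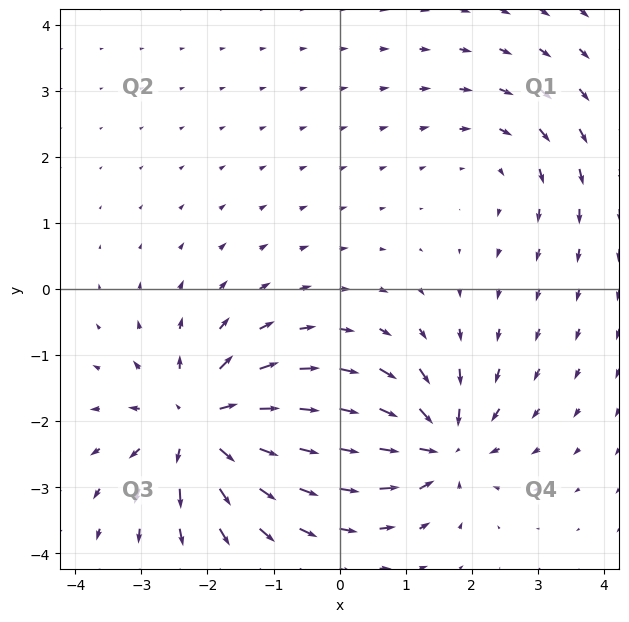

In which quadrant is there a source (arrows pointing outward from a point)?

The source sits at approximately (-2.1, -2.1), which lies in quadrant Q3. The divergence there is about +5, positive as expected for a source.

Q3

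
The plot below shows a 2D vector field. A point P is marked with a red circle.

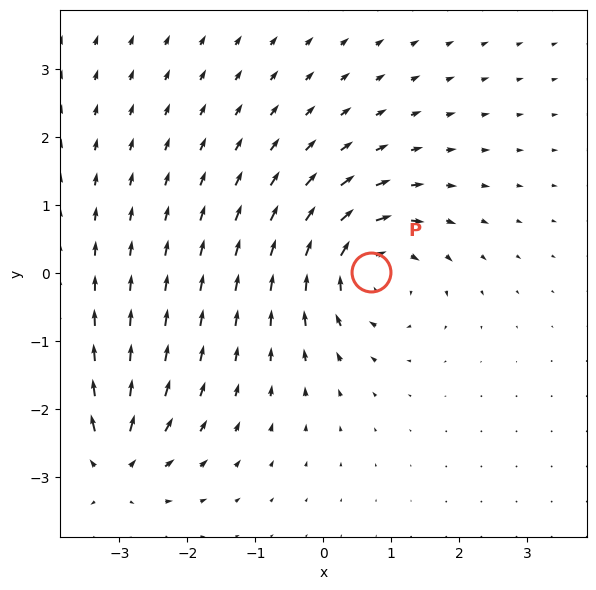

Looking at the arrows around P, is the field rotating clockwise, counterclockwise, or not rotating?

clockwise

Near P at (0.7, 0.0) the arrows circulate clockwise. The curl (z-component) there is about -5; negative curl means clockwise rotation.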